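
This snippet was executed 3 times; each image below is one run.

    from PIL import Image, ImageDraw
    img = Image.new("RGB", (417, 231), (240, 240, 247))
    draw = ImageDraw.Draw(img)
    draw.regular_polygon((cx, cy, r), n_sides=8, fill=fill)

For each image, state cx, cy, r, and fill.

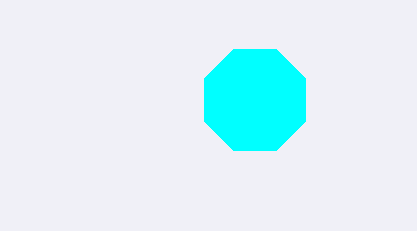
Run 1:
cx = 255, cy = 100, r = 55, fill = 'cyan'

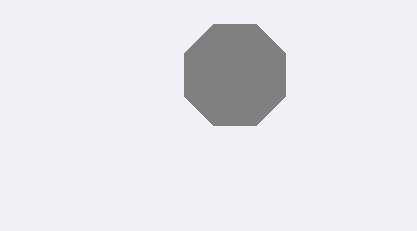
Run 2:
cx = 235
cy = 75
r = 55
fill = 'gray'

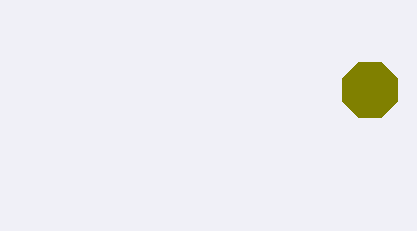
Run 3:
cx = 370; cy = 90; r = 30; fill = 'olive'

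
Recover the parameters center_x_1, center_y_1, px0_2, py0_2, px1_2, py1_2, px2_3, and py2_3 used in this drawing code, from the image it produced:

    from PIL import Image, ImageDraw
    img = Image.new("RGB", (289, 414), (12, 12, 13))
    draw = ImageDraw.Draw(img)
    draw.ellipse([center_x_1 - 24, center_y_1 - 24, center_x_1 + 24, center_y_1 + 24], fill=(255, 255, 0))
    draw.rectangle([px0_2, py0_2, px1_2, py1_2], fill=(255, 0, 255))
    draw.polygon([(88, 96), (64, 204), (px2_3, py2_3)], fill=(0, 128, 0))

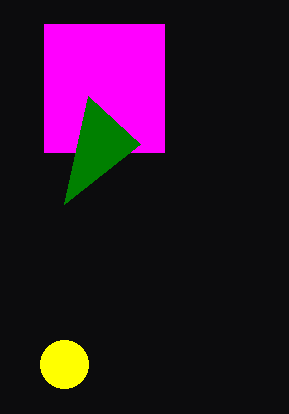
center_x_1 = 64; center_y_1 = 364; px0_2 = 44; py0_2 = 24; px1_2 = 164; py1_2 = 152; px2_3 = 140; py2_3 = 144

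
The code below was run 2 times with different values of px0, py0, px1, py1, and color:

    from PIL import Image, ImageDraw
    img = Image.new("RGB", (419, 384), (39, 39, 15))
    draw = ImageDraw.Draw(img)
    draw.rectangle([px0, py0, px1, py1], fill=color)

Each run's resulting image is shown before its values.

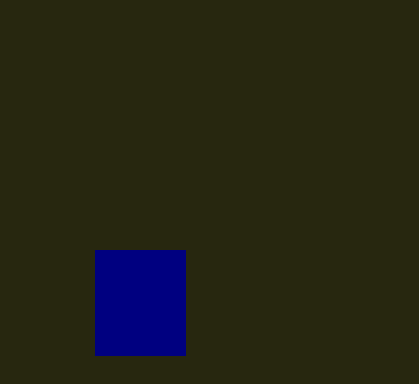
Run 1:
px0 = 95, py0 = 250, px1 = 185, py1 = 355, color = 'navy'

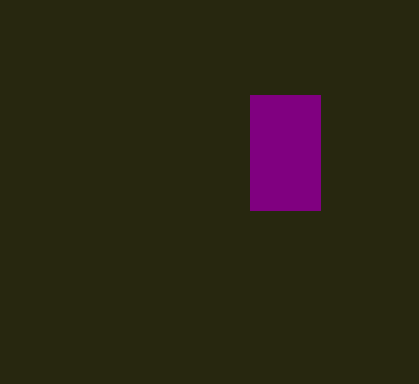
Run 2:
px0 = 250, py0 = 95, px1 = 320, py1 = 210, color = 'purple'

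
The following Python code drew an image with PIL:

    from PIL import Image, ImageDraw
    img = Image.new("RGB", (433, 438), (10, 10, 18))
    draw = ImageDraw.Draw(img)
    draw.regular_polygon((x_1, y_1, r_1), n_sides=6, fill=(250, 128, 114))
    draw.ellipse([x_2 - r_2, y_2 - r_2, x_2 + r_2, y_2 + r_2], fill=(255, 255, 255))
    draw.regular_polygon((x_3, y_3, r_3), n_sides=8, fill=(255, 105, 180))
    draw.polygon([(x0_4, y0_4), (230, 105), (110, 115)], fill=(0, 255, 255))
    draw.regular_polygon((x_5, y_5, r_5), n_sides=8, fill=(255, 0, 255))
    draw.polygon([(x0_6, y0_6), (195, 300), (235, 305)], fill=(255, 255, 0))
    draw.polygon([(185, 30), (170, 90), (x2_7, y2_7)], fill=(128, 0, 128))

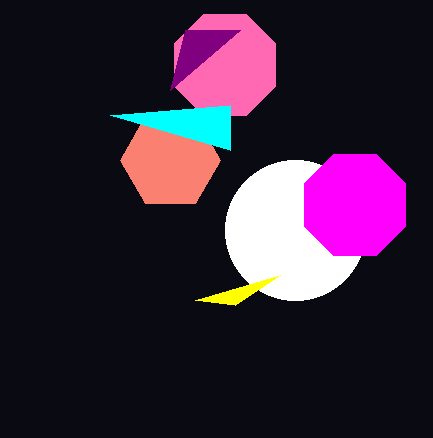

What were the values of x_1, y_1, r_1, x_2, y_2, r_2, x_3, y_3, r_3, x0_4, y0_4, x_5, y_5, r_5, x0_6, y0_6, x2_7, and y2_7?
x_1 = 170, y_1 = 160, r_1 = 50, x_2 = 295, y_2 = 230, r_2 = 70, x_3 = 225, y_3 = 65, r_3 = 55, x0_4 = 230, y0_4 = 150, x_5 = 355, y_5 = 205, r_5 = 55, x0_6 = 280, y0_6 = 275, x2_7 = 240, y2_7 = 30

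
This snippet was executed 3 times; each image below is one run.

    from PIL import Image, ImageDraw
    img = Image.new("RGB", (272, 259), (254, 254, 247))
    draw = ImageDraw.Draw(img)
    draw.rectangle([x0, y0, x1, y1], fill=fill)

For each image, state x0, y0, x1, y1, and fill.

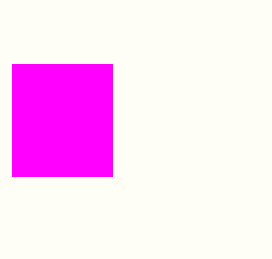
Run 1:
x0 = 12, y0 = 64, x1 = 112, y1 = 176, fill = 'magenta'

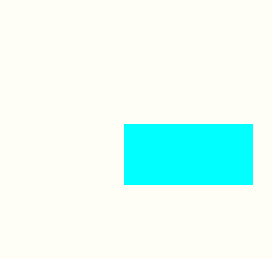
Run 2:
x0 = 124; y0 = 124; x1 = 252; y1 = 184; fill = 'cyan'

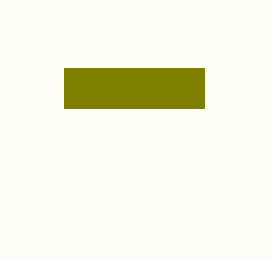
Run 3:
x0 = 64
y0 = 68
x1 = 204
y1 = 108
fill = 'olive'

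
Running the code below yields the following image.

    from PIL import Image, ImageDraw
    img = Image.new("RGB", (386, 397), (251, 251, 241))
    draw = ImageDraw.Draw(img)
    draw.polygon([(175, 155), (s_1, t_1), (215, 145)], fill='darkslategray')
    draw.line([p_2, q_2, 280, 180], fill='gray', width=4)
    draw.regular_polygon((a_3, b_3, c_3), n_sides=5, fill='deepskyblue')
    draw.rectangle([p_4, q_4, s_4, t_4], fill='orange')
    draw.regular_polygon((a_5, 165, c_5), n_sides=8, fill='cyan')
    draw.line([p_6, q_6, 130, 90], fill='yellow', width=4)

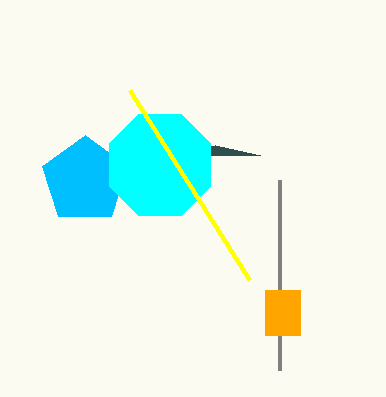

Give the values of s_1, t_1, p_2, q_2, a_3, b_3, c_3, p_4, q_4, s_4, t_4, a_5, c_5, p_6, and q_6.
s_1 = 260; t_1 = 155; p_2 = 280; q_2 = 370; a_3 = 85; b_3 = 180; c_3 = 45; p_4 = 265; q_4 = 290; s_4 = 300; t_4 = 335; a_5 = 160; c_5 = 55; p_6 = 250; q_6 = 280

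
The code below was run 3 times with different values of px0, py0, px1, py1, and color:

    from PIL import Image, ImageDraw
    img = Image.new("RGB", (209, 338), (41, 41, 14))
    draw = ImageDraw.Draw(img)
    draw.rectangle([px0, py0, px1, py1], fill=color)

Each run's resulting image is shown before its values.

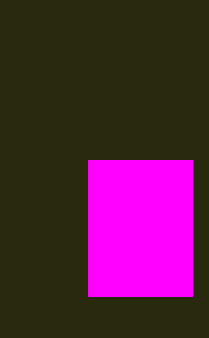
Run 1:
px0 = 88
py0 = 160
px1 = 192
py1 = 296
color = 'magenta'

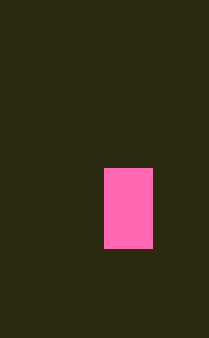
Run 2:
px0 = 104
py0 = 168
px1 = 152
py1 = 248
color = 'hotpink'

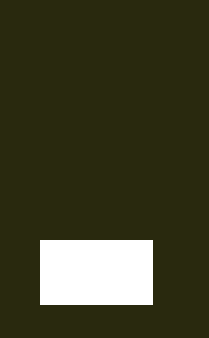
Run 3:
px0 = 40; py0 = 240; px1 = 152; py1 = 304; color = 'white'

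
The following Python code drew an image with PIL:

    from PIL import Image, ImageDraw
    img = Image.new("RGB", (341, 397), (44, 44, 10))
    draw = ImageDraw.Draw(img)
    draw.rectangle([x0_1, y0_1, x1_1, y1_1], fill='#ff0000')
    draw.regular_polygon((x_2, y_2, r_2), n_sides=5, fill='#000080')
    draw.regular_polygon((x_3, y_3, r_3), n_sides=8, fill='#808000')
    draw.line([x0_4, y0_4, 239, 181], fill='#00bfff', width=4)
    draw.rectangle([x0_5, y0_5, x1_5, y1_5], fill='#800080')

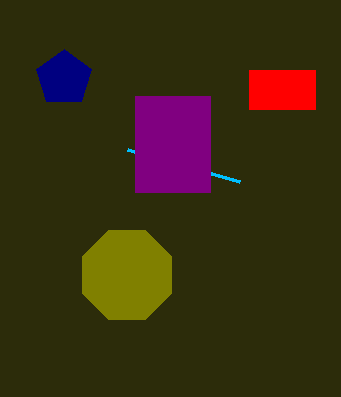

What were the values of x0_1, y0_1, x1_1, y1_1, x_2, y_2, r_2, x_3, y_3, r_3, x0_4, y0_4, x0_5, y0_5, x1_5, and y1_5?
x0_1 = 249, y0_1 = 70, x1_1 = 315, y1_1 = 109, x_2 = 64, y_2 = 78, r_2 = 29, x_3 = 127, y_3 = 275, r_3 = 48, x0_4 = 127, y0_4 = 149, x0_5 = 135, y0_5 = 96, x1_5 = 210, y1_5 = 192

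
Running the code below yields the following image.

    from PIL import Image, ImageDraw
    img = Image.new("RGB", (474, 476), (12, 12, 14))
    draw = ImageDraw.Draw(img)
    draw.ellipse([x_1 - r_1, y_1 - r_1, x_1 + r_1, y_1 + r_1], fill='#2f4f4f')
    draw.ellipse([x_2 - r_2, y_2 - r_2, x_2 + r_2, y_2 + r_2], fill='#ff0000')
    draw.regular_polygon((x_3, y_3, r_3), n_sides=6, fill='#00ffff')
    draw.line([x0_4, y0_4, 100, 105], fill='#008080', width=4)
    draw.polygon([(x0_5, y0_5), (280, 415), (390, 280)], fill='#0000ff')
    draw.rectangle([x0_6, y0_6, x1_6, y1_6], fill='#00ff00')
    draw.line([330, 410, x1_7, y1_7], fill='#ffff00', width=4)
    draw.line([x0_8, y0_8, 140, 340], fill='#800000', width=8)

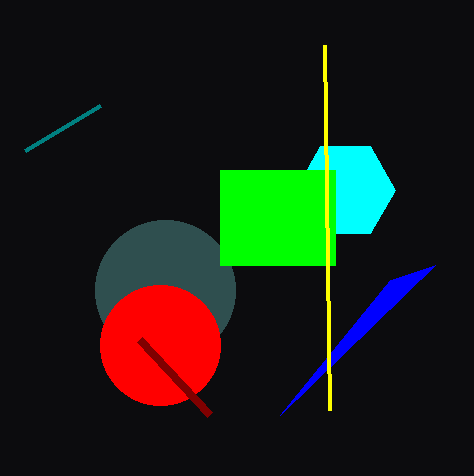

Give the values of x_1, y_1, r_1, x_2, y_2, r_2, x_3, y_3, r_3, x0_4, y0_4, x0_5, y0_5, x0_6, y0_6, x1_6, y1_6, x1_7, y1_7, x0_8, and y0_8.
x_1 = 165, y_1 = 290, r_1 = 70, x_2 = 160, y_2 = 345, r_2 = 60, x_3 = 345, y_3 = 190, r_3 = 50, x0_4 = 25, y0_4 = 150, x0_5 = 435, y0_5 = 265, x0_6 = 220, y0_6 = 170, x1_6 = 335, y1_6 = 265, x1_7 = 325, y1_7 = 45, x0_8 = 210, y0_8 = 415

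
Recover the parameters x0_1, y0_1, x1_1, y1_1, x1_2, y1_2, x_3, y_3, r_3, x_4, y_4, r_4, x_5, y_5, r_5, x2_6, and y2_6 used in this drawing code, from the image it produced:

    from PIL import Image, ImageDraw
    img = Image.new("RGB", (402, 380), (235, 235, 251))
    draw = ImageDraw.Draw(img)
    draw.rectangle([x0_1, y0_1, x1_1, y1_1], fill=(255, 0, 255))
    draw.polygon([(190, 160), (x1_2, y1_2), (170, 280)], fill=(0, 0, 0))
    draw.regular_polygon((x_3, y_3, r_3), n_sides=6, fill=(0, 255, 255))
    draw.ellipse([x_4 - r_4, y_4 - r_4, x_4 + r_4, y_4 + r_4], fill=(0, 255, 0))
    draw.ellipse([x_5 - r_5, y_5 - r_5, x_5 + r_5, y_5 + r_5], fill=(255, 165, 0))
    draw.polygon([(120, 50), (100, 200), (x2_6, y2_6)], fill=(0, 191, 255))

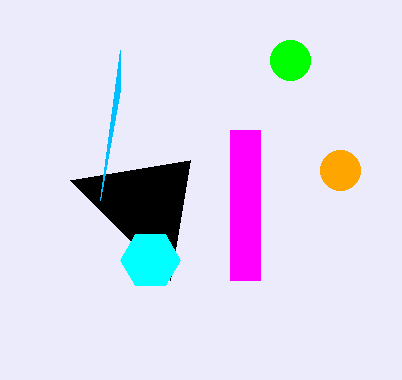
x0_1 = 230; y0_1 = 130; x1_1 = 260; y1_1 = 280; x1_2 = 70; y1_2 = 180; x_3 = 150; y_3 = 260; r_3 = 30; x_4 = 290; y_4 = 60; r_4 = 20; x_5 = 340; y_5 = 170; r_5 = 20; x2_6 = 120; y2_6 = 90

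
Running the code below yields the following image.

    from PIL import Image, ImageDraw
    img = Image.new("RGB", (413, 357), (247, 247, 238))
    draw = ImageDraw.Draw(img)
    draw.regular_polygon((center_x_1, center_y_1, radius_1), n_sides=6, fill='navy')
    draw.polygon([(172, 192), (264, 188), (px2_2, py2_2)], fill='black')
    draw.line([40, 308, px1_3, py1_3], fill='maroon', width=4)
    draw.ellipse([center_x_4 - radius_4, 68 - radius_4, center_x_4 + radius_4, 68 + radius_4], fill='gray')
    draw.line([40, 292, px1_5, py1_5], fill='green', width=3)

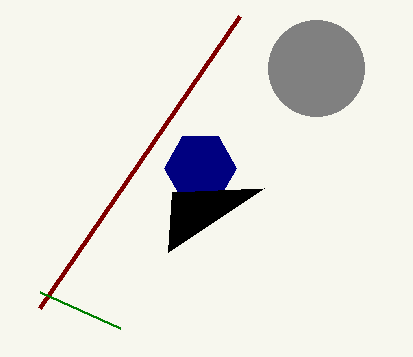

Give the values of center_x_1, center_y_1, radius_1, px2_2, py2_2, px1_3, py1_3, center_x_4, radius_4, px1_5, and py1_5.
center_x_1 = 200, center_y_1 = 168, radius_1 = 36, px2_2 = 168, py2_2 = 252, px1_3 = 240, py1_3 = 16, center_x_4 = 316, radius_4 = 48, px1_5 = 120, py1_5 = 328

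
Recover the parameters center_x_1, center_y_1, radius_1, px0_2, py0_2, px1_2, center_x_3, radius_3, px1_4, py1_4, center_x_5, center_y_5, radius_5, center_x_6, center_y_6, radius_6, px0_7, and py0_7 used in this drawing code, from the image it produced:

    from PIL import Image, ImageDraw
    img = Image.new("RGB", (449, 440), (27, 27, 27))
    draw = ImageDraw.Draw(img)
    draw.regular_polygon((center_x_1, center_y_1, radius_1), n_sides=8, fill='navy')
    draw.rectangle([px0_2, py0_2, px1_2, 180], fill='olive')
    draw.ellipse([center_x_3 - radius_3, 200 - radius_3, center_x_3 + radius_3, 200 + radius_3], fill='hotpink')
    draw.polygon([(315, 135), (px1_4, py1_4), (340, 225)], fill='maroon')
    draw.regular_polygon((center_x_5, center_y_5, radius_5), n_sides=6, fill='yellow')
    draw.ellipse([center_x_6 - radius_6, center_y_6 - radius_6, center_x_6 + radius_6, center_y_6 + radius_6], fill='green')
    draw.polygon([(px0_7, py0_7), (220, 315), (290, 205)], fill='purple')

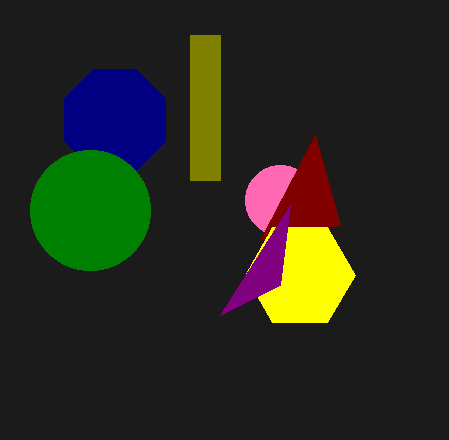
center_x_1 = 115; center_y_1 = 120; radius_1 = 55; px0_2 = 190; py0_2 = 35; px1_2 = 220; center_x_3 = 280; radius_3 = 35; px1_4 = 260; py1_4 = 240; center_x_5 = 300; center_y_5 = 275; radius_5 = 55; center_x_6 = 90; center_y_6 = 210; radius_6 = 60; px0_7 = 280; py0_7 = 285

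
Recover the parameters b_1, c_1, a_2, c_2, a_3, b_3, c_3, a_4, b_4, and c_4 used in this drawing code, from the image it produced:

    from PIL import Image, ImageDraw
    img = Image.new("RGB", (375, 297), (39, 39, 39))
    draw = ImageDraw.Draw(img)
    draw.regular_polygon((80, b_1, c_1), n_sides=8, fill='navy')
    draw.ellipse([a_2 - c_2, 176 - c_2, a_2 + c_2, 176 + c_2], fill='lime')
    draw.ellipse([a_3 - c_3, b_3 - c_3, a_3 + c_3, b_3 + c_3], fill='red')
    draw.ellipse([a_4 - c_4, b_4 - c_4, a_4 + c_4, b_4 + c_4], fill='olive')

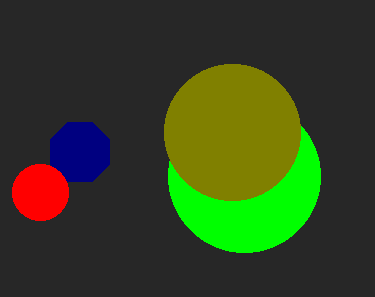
b_1 = 152
c_1 = 32
a_2 = 244
c_2 = 76
a_3 = 40
b_3 = 192
c_3 = 28
a_4 = 232
b_4 = 132
c_4 = 68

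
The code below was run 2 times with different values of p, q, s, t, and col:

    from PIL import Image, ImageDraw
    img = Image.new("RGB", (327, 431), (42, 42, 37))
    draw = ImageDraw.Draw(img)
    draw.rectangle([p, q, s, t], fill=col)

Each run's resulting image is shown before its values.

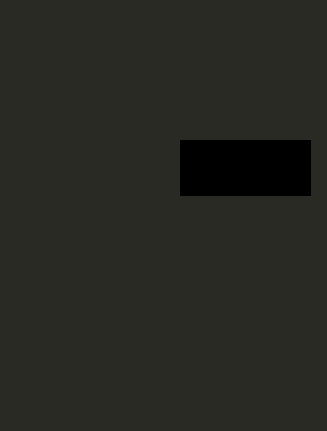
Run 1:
p = 180; q = 140; s = 310; t = 195; col = 'black'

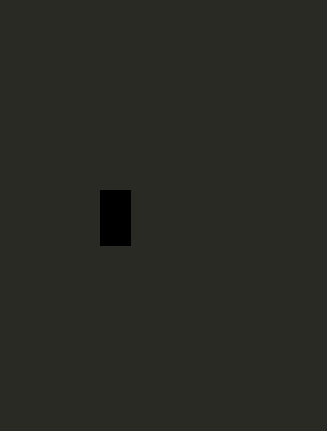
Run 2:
p = 100, q = 190, s = 130, t = 245, col = 'black'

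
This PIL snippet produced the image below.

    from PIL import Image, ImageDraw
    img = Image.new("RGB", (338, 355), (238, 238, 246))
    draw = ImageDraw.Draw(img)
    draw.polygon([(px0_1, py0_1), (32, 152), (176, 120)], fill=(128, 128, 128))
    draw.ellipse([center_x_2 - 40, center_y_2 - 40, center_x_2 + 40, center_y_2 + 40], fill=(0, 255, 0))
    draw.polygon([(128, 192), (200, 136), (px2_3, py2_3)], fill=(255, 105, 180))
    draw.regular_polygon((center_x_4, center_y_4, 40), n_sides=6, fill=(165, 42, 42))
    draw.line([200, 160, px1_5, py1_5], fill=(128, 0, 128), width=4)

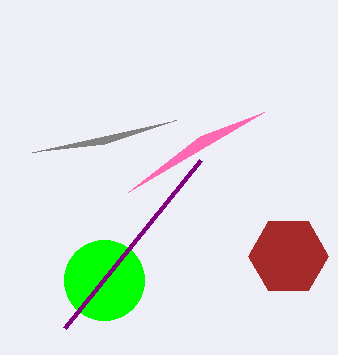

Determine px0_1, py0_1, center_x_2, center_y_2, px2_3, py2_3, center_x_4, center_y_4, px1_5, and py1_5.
px0_1 = 104
py0_1 = 144
center_x_2 = 104
center_y_2 = 280
px2_3 = 264
py2_3 = 112
center_x_4 = 288
center_y_4 = 256
px1_5 = 64
py1_5 = 328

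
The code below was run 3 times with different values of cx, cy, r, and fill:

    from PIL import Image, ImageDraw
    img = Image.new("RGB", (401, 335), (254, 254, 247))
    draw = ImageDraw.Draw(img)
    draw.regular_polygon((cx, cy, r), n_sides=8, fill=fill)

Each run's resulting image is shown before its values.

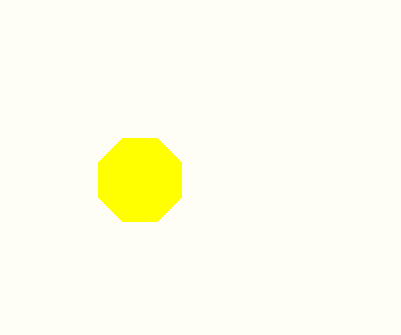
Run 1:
cx = 140; cy = 180; r = 45; fill = 'yellow'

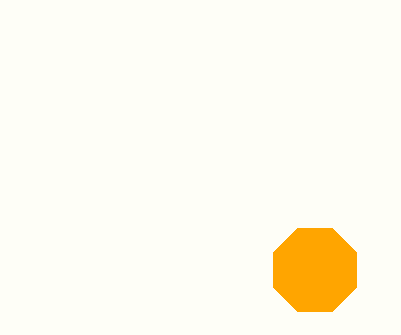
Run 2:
cx = 315; cy = 270; r = 45; fill = 'orange'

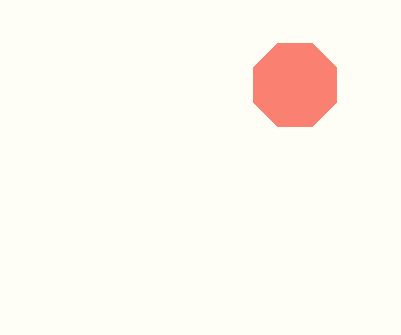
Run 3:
cx = 295
cy = 85
r = 45
fill = 'salmon'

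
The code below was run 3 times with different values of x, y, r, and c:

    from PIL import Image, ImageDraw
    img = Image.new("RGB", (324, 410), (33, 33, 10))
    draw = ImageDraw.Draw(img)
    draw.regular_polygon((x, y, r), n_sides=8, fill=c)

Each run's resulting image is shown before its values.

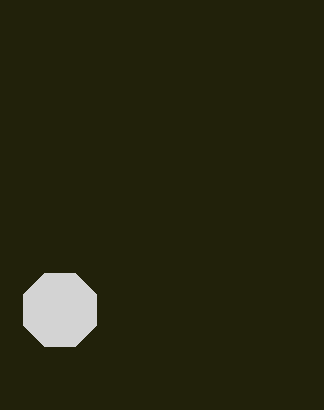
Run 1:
x = 60, y = 310, r = 40, c = 'lightgray'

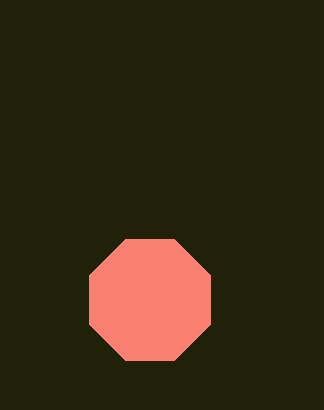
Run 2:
x = 150, y = 300, r = 65, c = 'salmon'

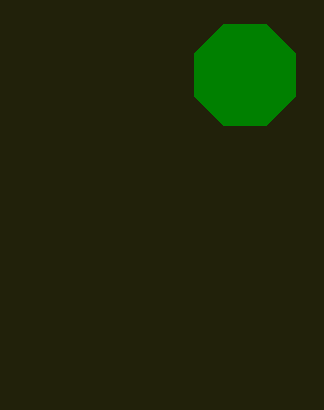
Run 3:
x = 245, y = 75, r = 55, c = 'green'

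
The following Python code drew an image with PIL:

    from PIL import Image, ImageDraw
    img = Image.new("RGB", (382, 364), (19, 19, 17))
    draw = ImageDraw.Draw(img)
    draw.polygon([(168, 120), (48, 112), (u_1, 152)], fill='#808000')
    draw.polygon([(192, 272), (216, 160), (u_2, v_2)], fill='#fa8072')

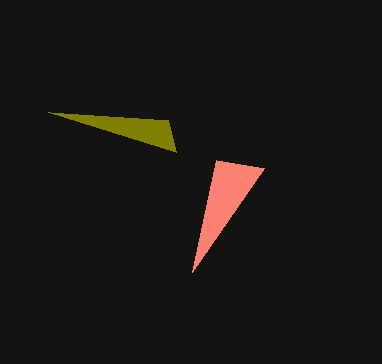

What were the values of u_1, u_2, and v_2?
u_1 = 176; u_2 = 264; v_2 = 168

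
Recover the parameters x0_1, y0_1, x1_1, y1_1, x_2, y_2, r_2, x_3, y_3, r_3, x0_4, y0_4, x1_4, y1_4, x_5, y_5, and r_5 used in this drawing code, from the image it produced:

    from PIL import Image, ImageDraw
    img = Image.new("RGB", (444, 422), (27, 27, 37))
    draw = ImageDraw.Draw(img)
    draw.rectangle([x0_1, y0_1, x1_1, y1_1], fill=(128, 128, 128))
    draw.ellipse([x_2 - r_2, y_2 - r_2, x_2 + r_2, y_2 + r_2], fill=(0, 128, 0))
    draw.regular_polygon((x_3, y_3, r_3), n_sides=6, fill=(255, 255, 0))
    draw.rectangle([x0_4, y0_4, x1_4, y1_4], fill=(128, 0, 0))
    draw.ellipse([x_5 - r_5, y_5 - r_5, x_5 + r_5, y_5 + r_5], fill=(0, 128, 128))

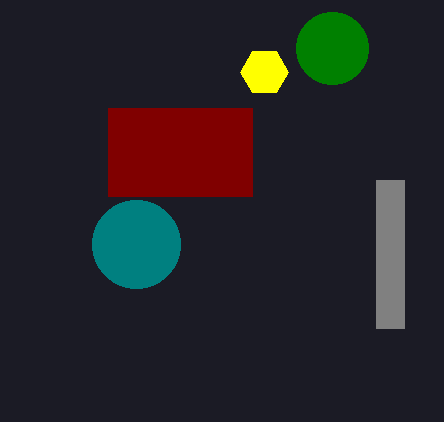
x0_1 = 376, y0_1 = 180, x1_1 = 404, y1_1 = 328, x_2 = 332, y_2 = 48, r_2 = 36, x_3 = 264, y_3 = 72, r_3 = 24, x0_4 = 108, y0_4 = 108, x1_4 = 252, y1_4 = 196, x_5 = 136, y_5 = 244, r_5 = 44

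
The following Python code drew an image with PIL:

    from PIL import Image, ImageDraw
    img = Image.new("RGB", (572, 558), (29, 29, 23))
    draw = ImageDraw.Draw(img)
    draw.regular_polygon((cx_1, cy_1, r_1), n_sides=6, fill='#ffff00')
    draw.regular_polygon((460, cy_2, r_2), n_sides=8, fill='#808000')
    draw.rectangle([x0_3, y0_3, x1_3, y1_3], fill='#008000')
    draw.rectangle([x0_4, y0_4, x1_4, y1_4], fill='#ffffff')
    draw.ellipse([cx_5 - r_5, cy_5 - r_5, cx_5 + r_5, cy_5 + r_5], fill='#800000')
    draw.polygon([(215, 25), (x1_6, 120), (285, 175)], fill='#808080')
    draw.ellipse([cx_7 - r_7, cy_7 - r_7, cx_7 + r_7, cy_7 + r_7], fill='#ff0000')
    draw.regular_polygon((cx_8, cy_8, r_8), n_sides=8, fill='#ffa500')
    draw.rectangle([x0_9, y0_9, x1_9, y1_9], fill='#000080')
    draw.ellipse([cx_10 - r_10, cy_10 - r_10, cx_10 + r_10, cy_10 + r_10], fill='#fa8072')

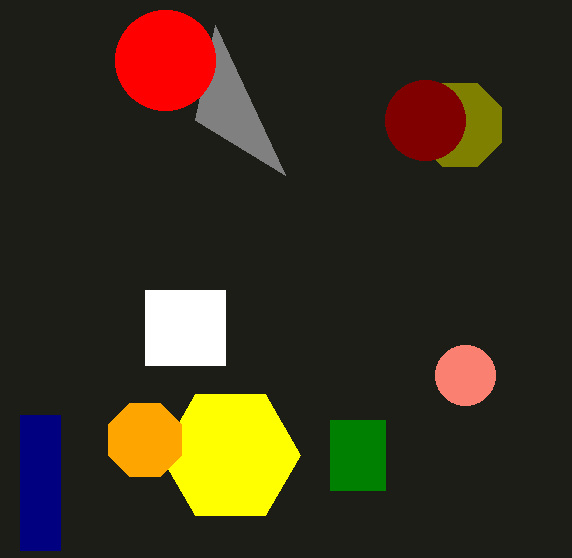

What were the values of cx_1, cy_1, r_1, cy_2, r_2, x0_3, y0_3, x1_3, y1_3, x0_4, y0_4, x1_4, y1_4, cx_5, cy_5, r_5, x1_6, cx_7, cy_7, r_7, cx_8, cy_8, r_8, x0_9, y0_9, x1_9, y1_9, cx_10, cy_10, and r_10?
cx_1 = 230
cy_1 = 455
r_1 = 70
cy_2 = 125
r_2 = 45
x0_3 = 330
y0_3 = 420
x1_3 = 385
y1_3 = 490
x0_4 = 145
y0_4 = 290
x1_4 = 225
y1_4 = 365
cx_5 = 425
cy_5 = 120
r_5 = 40
x1_6 = 195
cx_7 = 165
cy_7 = 60
r_7 = 50
cx_8 = 145
cy_8 = 440
r_8 = 40
x0_9 = 20
y0_9 = 415
x1_9 = 60
y1_9 = 550
cx_10 = 465
cy_10 = 375
r_10 = 30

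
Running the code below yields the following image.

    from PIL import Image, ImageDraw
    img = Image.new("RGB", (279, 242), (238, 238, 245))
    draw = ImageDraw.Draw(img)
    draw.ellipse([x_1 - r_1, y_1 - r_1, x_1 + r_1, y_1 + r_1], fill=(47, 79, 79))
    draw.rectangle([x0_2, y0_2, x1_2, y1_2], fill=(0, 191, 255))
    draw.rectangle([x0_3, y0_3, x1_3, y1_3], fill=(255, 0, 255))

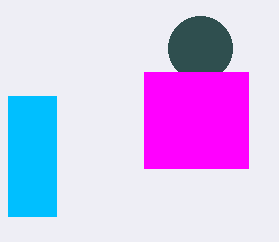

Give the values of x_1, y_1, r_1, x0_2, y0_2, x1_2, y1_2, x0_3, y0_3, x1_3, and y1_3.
x_1 = 200; y_1 = 48; r_1 = 32; x0_2 = 8; y0_2 = 96; x1_2 = 56; y1_2 = 216; x0_3 = 144; y0_3 = 72; x1_3 = 248; y1_3 = 168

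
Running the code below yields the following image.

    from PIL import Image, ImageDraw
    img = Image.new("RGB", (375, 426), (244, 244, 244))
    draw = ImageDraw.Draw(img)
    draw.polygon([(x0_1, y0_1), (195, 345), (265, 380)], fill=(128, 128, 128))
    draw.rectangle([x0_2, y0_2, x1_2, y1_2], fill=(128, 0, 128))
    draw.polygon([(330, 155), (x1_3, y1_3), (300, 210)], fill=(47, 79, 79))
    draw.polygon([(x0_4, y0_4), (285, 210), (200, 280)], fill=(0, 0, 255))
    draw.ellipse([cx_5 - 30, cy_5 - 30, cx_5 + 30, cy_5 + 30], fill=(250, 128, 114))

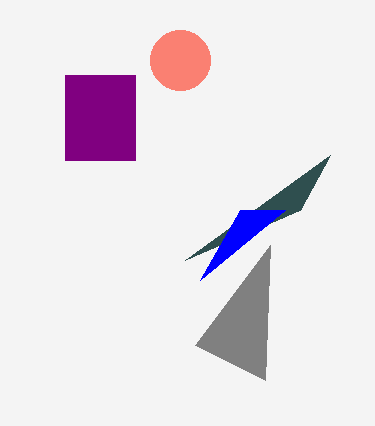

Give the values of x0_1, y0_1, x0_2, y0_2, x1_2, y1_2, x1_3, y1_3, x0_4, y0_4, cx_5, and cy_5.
x0_1 = 270; y0_1 = 245; x0_2 = 65; y0_2 = 75; x1_2 = 135; y1_2 = 160; x1_3 = 185; y1_3 = 260; x0_4 = 240; y0_4 = 210; cx_5 = 180; cy_5 = 60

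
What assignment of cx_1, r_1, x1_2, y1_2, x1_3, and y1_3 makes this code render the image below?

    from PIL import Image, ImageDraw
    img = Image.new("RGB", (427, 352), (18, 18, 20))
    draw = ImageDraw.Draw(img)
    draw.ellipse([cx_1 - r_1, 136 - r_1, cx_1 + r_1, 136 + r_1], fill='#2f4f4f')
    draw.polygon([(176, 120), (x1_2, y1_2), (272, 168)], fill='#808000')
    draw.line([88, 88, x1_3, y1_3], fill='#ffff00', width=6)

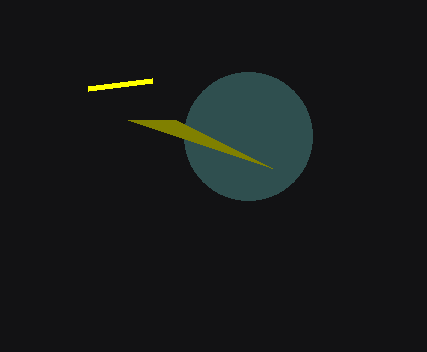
cx_1 = 248; r_1 = 64; x1_2 = 128; y1_2 = 120; x1_3 = 152; y1_3 = 80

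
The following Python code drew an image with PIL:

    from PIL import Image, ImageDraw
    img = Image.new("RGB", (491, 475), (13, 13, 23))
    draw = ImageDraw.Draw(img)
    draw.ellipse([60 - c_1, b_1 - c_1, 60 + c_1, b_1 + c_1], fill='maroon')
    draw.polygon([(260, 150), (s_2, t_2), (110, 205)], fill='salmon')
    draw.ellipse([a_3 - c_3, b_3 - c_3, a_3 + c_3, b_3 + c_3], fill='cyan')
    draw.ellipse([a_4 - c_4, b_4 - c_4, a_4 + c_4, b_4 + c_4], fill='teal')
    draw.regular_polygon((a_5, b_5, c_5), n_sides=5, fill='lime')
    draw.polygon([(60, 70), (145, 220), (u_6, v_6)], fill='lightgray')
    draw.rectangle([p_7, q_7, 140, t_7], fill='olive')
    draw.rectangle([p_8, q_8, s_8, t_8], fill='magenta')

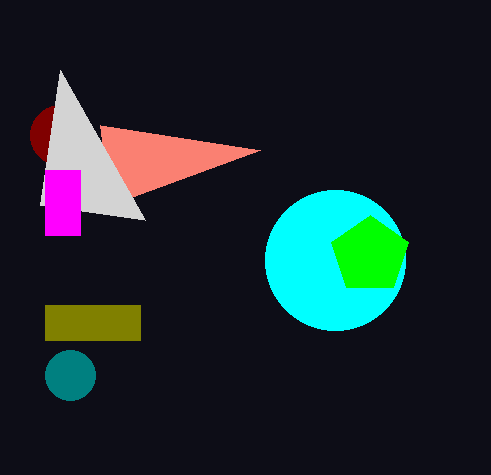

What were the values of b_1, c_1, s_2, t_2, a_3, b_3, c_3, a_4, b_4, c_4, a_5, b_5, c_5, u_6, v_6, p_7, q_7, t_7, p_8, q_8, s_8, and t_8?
b_1 = 135
c_1 = 30
s_2 = 100
t_2 = 125
a_3 = 335
b_3 = 260
c_3 = 70
a_4 = 70
b_4 = 375
c_4 = 25
a_5 = 370
b_5 = 255
c_5 = 40
u_6 = 40
v_6 = 205
p_7 = 45
q_7 = 305
t_7 = 340
p_8 = 45
q_8 = 170
s_8 = 80
t_8 = 235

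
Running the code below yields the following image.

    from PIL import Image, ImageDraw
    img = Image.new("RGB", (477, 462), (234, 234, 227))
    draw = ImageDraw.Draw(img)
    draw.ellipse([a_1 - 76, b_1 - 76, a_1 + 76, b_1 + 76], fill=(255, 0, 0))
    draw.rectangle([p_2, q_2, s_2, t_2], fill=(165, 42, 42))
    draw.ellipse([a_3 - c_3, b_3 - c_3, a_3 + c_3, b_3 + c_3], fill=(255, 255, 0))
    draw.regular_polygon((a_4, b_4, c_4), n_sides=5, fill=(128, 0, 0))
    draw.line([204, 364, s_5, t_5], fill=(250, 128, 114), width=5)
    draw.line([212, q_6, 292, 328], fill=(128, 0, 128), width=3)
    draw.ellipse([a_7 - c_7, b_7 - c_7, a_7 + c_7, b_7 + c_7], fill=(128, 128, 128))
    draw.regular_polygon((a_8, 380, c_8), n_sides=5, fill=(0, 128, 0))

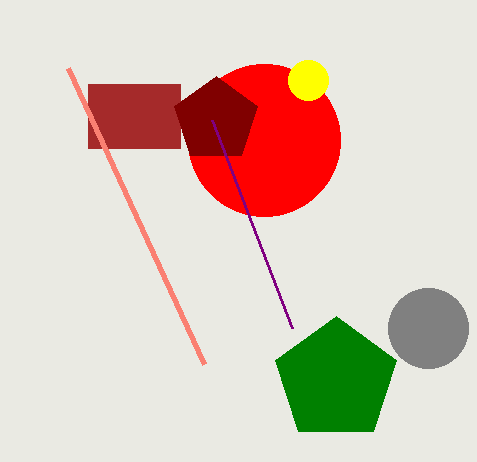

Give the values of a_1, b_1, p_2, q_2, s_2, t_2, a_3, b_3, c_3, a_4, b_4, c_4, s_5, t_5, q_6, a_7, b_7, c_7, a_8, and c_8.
a_1 = 264
b_1 = 140
p_2 = 88
q_2 = 84
s_2 = 180
t_2 = 148
a_3 = 308
b_3 = 80
c_3 = 20
a_4 = 216
b_4 = 120
c_4 = 44
s_5 = 68
t_5 = 68
q_6 = 120
a_7 = 428
b_7 = 328
c_7 = 40
a_8 = 336
c_8 = 64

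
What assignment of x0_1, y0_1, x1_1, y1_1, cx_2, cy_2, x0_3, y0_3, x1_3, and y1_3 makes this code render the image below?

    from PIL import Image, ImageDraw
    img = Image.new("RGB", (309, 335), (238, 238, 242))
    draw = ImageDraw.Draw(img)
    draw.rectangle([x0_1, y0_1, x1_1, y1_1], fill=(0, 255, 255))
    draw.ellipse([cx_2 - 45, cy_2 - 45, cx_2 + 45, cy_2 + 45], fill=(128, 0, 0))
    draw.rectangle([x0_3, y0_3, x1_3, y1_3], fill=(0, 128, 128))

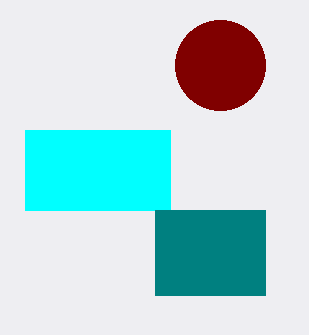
x0_1 = 25
y0_1 = 130
x1_1 = 170
y1_1 = 210
cx_2 = 220
cy_2 = 65
x0_3 = 155
y0_3 = 210
x1_3 = 265
y1_3 = 295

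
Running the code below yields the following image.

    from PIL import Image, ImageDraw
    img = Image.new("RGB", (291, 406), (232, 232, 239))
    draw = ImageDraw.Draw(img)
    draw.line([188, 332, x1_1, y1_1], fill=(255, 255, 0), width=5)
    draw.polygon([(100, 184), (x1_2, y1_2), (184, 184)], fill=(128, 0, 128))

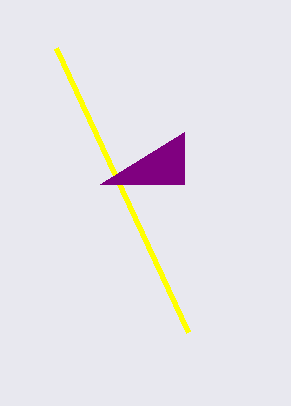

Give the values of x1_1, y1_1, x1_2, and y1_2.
x1_1 = 56, y1_1 = 48, x1_2 = 184, y1_2 = 132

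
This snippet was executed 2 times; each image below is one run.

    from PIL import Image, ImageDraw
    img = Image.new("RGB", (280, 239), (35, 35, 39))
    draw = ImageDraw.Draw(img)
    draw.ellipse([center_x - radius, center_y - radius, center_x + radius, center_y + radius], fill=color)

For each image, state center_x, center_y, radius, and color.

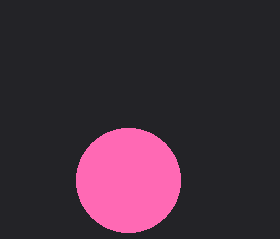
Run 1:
center_x = 128, center_y = 180, radius = 52, color = 'hotpink'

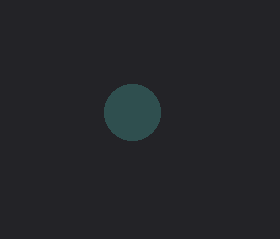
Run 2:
center_x = 132
center_y = 112
radius = 28
color = 'darkslategray'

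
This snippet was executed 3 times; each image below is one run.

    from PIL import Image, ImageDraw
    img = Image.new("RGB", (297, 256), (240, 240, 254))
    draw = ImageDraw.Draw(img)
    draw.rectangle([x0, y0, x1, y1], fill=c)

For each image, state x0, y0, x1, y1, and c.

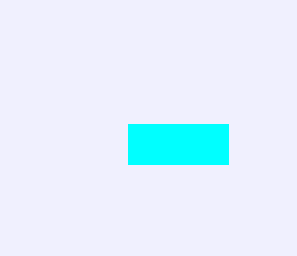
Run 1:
x0 = 128; y0 = 124; x1 = 228; y1 = 164; c = 'cyan'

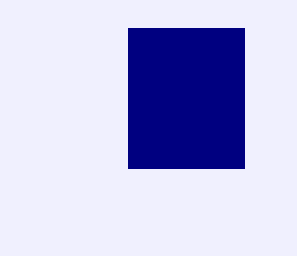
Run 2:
x0 = 128
y0 = 28
x1 = 244
y1 = 168
c = 'navy'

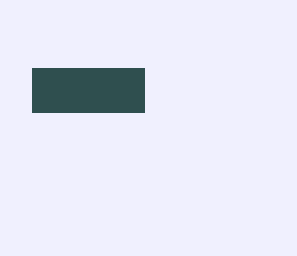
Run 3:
x0 = 32, y0 = 68, x1 = 144, y1 = 112, c = 'darkslategray'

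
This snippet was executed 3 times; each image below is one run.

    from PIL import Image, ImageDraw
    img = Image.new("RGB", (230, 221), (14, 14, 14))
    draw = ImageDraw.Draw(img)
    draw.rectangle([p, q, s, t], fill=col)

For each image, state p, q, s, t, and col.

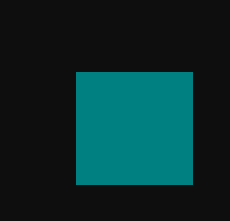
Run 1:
p = 76
q = 72
s = 192
t = 184
col = 'teal'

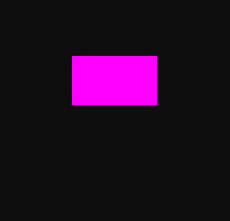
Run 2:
p = 72, q = 56, s = 156, t = 104, col = 'magenta'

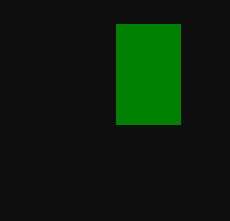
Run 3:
p = 116, q = 24, s = 180, t = 124, col = 'green'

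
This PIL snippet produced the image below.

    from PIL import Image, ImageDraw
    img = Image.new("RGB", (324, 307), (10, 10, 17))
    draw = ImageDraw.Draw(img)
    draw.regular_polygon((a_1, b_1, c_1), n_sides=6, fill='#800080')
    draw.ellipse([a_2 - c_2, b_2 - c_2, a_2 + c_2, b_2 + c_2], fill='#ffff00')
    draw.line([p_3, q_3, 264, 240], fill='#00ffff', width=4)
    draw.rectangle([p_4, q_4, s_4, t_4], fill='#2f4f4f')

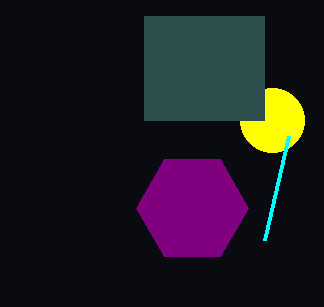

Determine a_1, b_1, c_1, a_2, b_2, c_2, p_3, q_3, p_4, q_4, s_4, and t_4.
a_1 = 192; b_1 = 208; c_1 = 56; a_2 = 272; b_2 = 120; c_2 = 32; p_3 = 288; q_3 = 136; p_4 = 144; q_4 = 16; s_4 = 264; t_4 = 120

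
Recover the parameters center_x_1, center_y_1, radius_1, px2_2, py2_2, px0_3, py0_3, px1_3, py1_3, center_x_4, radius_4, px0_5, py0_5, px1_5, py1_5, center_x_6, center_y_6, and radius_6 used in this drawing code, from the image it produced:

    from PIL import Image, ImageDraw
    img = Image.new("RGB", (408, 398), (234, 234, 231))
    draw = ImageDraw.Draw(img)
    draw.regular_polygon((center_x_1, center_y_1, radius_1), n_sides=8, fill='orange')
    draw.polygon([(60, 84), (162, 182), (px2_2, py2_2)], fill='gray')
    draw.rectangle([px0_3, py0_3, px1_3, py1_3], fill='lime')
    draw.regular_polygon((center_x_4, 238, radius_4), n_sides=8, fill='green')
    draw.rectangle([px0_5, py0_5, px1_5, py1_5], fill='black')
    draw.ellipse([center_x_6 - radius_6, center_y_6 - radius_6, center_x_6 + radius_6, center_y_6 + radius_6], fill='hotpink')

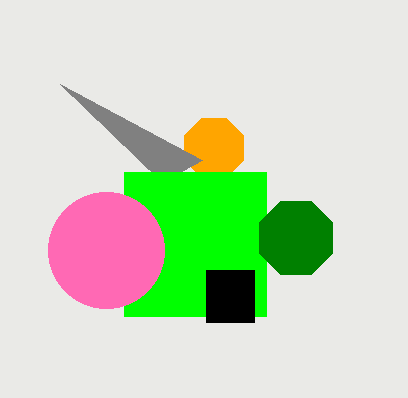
center_x_1 = 214; center_y_1 = 148; radius_1 = 32; px2_2 = 202; py2_2 = 160; px0_3 = 124; py0_3 = 172; px1_3 = 266; py1_3 = 316; center_x_4 = 296; radius_4 = 40; px0_5 = 206; py0_5 = 270; px1_5 = 254; py1_5 = 322; center_x_6 = 106; center_y_6 = 250; radius_6 = 58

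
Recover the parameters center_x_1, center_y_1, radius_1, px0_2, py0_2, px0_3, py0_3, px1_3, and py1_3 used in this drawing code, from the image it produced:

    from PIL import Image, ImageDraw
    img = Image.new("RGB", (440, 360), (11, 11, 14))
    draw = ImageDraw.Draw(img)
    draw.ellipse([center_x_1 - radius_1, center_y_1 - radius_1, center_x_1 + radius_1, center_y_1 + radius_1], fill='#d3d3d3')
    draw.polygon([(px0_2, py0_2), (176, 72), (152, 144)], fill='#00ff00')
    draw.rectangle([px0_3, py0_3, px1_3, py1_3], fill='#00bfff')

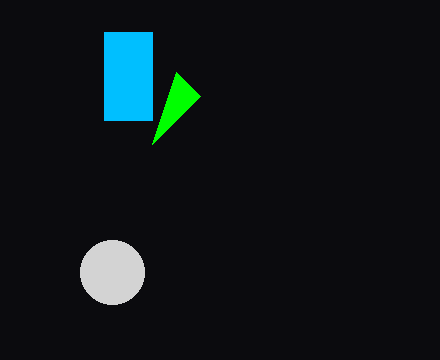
center_x_1 = 112, center_y_1 = 272, radius_1 = 32, px0_2 = 200, py0_2 = 96, px0_3 = 104, py0_3 = 32, px1_3 = 152, py1_3 = 120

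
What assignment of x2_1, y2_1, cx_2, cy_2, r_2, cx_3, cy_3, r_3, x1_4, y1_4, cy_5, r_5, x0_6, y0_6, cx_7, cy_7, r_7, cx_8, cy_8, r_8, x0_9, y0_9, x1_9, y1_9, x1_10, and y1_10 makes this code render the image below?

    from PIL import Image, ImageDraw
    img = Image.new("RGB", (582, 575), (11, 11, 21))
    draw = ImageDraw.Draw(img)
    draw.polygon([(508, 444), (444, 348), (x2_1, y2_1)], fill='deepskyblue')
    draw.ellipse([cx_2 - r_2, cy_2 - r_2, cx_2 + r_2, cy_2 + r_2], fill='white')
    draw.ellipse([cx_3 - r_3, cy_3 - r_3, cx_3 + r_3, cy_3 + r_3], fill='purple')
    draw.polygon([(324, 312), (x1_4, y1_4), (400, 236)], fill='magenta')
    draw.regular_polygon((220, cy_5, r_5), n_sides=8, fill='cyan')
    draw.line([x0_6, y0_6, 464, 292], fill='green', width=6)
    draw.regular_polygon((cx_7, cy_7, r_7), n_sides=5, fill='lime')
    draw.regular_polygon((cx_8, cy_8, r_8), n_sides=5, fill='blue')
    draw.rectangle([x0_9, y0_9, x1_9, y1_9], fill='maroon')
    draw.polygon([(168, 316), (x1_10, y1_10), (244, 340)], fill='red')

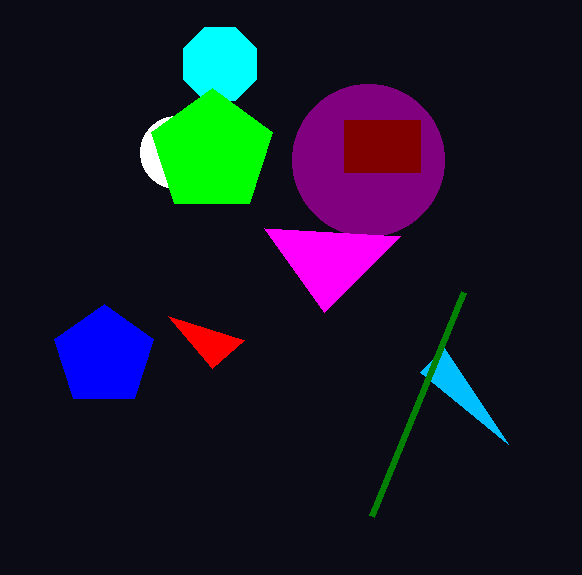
x2_1 = 420; y2_1 = 372; cx_2 = 176; cy_2 = 152; r_2 = 36; cx_3 = 368; cy_3 = 160; r_3 = 76; x1_4 = 264; y1_4 = 228; cy_5 = 64; r_5 = 40; x0_6 = 372; y0_6 = 516; cx_7 = 212; cy_7 = 152; r_7 = 64; cx_8 = 104; cy_8 = 356; r_8 = 52; x0_9 = 344; y0_9 = 120; x1_9 = 420; y1_9 = 172; x1_10 = 212; y1_10 = 368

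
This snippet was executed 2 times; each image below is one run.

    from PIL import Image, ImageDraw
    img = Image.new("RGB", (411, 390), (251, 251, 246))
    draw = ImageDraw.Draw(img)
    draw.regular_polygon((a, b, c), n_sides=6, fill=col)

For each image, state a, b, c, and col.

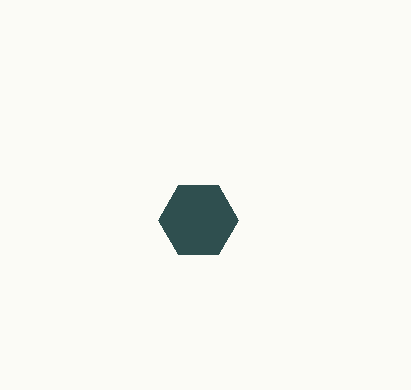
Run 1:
a = 198
b = 220
c = 40
col = 'darkslategray'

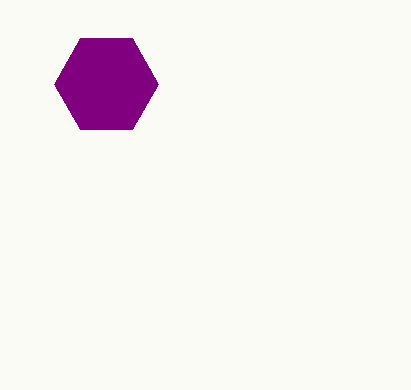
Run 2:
a = 106
b = 84
c = 52
col = 'purple'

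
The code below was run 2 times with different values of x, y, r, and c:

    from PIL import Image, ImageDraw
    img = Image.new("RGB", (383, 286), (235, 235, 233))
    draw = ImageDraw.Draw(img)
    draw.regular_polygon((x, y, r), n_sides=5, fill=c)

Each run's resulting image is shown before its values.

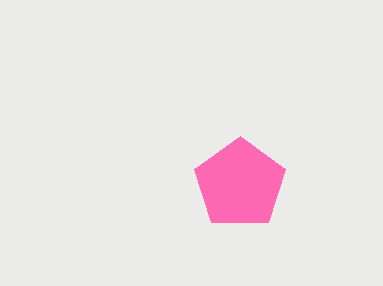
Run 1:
x = 240, y = 184, r = 48, c = 'hotpink'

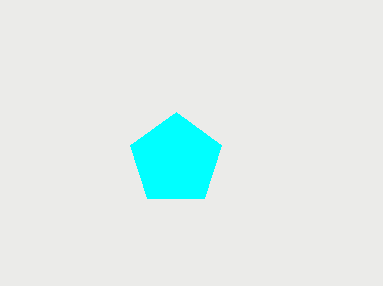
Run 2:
x = 176
y = 160
r = 48
c = 'cyan'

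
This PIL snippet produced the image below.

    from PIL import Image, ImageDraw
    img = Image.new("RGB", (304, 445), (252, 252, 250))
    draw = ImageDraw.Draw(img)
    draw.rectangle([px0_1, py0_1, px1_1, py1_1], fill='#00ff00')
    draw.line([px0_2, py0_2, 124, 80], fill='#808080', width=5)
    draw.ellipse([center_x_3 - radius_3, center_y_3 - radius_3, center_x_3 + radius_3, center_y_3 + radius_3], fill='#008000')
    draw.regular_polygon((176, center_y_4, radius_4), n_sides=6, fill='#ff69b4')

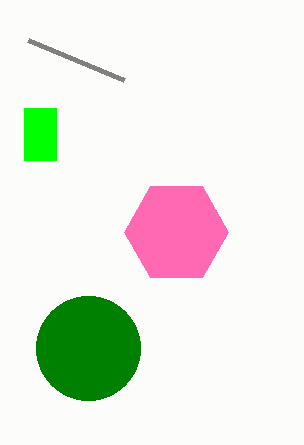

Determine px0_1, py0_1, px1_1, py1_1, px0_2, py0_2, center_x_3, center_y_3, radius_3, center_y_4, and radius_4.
px0_1 = 24
py0_1 = 108
px1_1 = 56
py1_1 = 160
px0_2 = 28
py0_2 = 40
center_x_3 = 88
center_y_3 = 348
radius_3 = 52
center_y_4 = 232
radius_4 = 52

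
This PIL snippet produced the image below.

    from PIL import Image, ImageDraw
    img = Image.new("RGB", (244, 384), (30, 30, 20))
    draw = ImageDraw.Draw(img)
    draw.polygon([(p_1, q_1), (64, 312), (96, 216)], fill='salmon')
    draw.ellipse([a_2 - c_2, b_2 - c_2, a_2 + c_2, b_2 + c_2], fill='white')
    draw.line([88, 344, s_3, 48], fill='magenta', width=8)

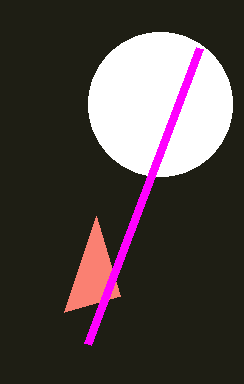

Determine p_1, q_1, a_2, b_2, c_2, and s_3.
p_1 = 120, q_1 = 296, a_2 = 160, b_2 = 104, c_2 = 72, s_3 = 200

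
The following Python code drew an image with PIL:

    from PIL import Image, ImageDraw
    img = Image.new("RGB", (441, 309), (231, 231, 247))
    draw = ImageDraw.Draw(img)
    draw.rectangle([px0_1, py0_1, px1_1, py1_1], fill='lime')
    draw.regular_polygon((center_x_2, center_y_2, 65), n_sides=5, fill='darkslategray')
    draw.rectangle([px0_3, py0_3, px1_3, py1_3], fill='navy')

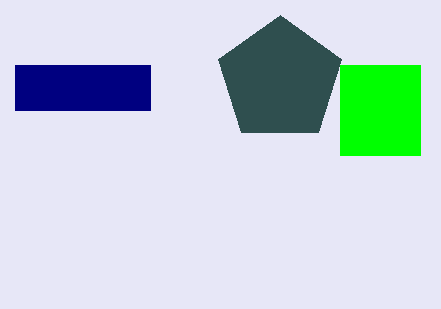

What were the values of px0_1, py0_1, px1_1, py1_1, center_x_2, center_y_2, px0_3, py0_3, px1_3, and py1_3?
px0_1 = 340
py0_1 = 65
px1_1 = 420
py1_1 = 155
center_x_2 = 280
center_y_2 = 80
px0_3 = 15
py0_3 = 65
px1_3 = 150
py1_3 = 110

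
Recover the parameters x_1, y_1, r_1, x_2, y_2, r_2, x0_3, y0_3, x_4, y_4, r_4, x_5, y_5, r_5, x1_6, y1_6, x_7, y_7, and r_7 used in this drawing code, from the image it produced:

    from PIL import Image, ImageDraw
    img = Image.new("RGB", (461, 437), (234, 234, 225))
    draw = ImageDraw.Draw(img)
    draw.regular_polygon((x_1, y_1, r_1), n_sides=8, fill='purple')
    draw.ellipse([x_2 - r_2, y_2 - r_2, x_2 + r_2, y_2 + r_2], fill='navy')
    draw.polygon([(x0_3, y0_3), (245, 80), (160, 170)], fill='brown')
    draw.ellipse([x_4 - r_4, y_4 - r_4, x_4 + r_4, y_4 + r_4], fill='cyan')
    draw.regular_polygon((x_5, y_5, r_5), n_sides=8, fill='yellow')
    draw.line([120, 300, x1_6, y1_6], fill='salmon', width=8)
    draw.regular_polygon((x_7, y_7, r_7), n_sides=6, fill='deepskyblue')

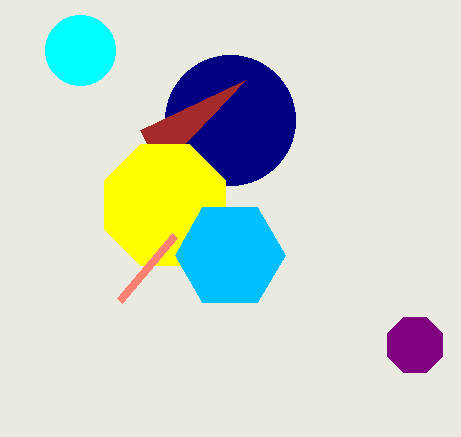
x_1 = 415, y_1 = 345, r_1 = 30, x_2 = 230, y_2 = 120, r_2 = 65, x0_3 = 140, y0_3 = 130, x_4 = 80, y_4 = 50, r_4 = 35, x_5 = 165, y_5 = 205, r_5 = 65, x1_6 = 175, y1_6 = 235, x_7 = 230, y_7 = 255, r_7 = 55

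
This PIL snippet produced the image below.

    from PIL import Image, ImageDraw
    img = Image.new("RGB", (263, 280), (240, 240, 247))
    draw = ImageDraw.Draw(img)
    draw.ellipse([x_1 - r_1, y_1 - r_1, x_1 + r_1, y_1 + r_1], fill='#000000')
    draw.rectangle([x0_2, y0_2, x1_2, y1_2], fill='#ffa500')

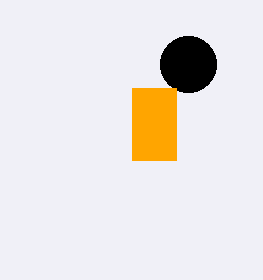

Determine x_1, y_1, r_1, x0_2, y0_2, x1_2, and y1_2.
x_1 = 188, y_1 = 64, r_1 = 28, x0_2 = 132, y0_2 = 88, x1_2 = 176, y1_2 = 160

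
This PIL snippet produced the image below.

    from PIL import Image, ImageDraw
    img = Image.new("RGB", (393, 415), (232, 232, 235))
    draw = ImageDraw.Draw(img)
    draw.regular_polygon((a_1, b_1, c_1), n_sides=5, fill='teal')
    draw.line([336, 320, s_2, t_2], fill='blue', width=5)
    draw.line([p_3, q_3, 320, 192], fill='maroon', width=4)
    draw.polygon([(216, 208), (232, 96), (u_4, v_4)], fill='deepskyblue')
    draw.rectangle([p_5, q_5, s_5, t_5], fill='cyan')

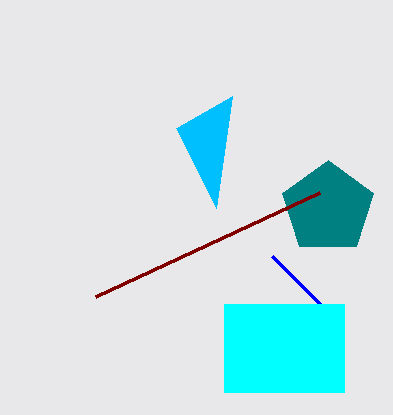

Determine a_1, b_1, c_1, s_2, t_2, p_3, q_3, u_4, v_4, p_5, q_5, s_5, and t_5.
a_1 = 328
b_1 = 208
c_1 = 48
s_2 = 272
t_2 = 256
p_3 = 96
q_3 = 296
u_4 = 176
v_4 = 128
p_5 = 224
q_5 = 304
s_5 = 344
t_5 = 392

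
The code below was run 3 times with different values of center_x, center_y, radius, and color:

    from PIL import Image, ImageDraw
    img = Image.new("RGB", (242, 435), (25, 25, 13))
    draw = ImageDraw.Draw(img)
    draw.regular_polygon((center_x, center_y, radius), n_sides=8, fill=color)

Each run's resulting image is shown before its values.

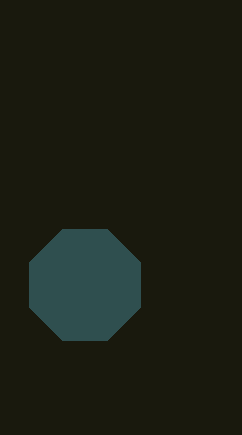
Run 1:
center_x = 85, center_y = 285, radius = 60, color = 'darkslategray'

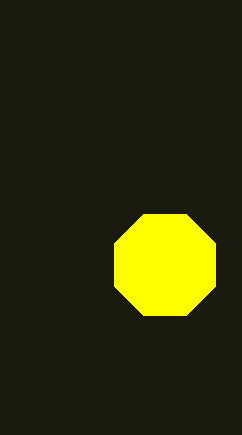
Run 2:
center_x = 165; center_y = 265; radius = 55; color = 'yellow'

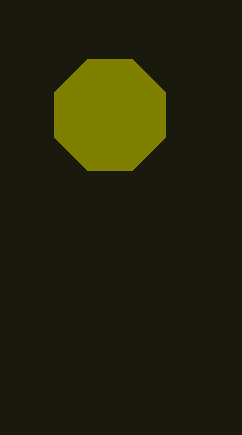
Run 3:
center_x = 110; center_y = 115; radius = 60; color = 'olive'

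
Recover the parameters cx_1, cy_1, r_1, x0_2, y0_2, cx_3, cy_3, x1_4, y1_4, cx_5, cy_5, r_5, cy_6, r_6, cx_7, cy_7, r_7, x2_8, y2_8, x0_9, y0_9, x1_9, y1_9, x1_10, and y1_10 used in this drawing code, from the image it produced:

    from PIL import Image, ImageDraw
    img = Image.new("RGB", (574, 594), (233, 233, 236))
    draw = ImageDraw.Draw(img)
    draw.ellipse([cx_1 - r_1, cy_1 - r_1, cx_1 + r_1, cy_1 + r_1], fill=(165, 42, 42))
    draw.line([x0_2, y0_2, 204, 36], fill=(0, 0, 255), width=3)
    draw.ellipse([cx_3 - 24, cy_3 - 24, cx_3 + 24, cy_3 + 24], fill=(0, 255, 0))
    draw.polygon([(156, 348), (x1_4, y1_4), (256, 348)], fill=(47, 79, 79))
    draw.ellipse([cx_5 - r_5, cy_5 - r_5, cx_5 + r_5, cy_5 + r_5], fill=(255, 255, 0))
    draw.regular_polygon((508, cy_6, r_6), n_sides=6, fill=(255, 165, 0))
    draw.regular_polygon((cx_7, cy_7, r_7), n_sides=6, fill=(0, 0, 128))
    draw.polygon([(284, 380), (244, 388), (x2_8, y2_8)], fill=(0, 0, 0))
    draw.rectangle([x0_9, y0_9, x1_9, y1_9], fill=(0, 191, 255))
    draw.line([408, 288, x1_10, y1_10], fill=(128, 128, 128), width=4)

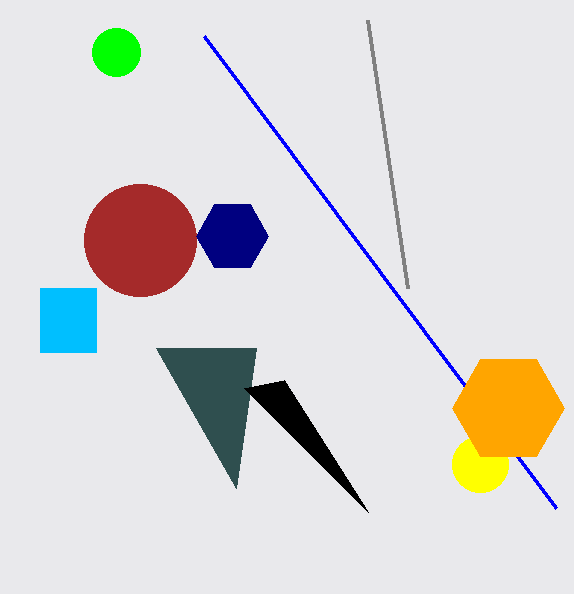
cx_1 = 140, cy_1 = 240, r_1 = 56, x0_2 = 556, y0_2 = 508, cx_3 = 116, cy_3 = 52, x1_4 = 236, y1_4 = 488, cx_5 = 480, cy_5 = 464, r_5 = 28, cy_6 = 408, r_6 = 56, cx_7 = 232, cy_7 = 236, r_7 = 36, x2_8 = 368, y2_8 = 512, x0_9 = 40, y0_9 = 288, x1_9 = 96, y1_9 = 352, x1_10 = 368, y1_10 = 20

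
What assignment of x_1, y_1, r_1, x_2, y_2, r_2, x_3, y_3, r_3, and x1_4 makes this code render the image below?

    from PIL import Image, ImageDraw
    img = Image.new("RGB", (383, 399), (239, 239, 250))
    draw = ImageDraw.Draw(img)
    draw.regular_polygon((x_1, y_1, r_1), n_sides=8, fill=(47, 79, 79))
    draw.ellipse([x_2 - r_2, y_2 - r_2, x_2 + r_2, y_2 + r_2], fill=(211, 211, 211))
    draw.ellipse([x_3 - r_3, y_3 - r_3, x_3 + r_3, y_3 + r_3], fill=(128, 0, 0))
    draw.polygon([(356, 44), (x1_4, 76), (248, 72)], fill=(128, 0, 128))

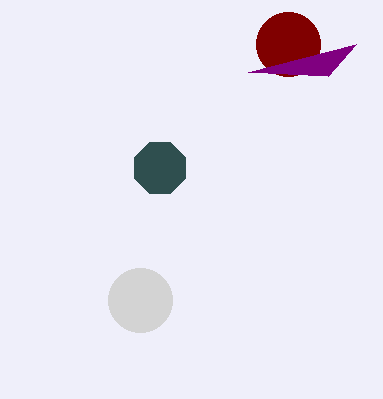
x_1 = 160
y_1 = 168
r_1 = 28
x_2 = 140
y_2 = 300
r_2 = 32
x_3 = 288
y_3 = 44
r_3 = 32
x1_4 = 328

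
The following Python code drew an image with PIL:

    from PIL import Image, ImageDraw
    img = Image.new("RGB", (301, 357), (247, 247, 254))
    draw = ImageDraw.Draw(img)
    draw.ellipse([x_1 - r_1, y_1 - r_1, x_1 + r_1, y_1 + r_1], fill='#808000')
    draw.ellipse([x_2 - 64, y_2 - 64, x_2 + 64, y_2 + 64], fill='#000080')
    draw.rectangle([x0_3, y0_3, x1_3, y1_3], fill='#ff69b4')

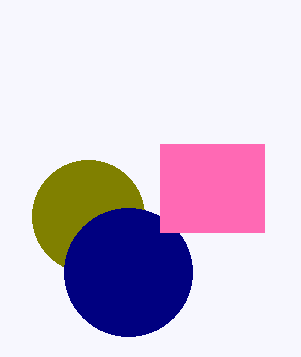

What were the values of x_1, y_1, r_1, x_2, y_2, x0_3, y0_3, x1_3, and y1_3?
x_1 = 88
y_1 = 216
r_1 = 56
x_2 = 128
y_2 = 272
x0_3 = 160
y0_3 = 144
x1_3 = 264
y1_3 = 232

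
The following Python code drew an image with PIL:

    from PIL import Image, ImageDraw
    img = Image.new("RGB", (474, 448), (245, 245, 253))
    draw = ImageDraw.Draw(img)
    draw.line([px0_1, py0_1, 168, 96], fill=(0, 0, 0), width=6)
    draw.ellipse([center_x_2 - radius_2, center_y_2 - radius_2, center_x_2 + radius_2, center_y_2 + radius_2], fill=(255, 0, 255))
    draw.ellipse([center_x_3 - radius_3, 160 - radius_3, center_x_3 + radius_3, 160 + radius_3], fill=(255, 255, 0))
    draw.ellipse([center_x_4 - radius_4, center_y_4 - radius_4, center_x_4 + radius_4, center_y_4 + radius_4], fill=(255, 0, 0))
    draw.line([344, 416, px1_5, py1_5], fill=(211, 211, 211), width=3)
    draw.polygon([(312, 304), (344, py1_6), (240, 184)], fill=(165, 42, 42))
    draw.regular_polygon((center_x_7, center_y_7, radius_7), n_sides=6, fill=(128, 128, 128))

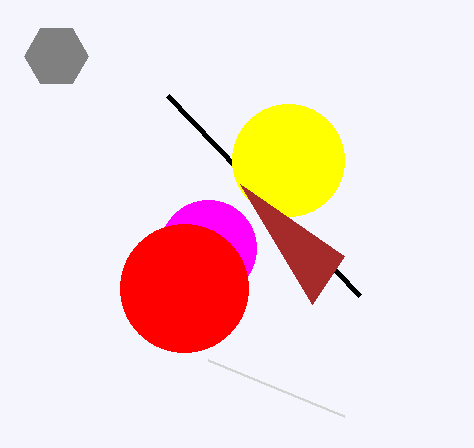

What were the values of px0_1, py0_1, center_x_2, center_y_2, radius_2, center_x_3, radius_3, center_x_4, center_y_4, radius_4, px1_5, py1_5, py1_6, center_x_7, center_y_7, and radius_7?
px0_1 = 360
py0_1 = 296
center_x_2 = 208
center_y_2 = 248
radius_2 = 48
center_x_3 = 288
radius_3 = 56
center_x_4 = 184
center_y_4 = 288
radius_4 = 64
px1_5 = 208
py1_5 = 360
py1_6 = 256
center_x_7 = 56
center_y_7 = 56
radius_7 = 32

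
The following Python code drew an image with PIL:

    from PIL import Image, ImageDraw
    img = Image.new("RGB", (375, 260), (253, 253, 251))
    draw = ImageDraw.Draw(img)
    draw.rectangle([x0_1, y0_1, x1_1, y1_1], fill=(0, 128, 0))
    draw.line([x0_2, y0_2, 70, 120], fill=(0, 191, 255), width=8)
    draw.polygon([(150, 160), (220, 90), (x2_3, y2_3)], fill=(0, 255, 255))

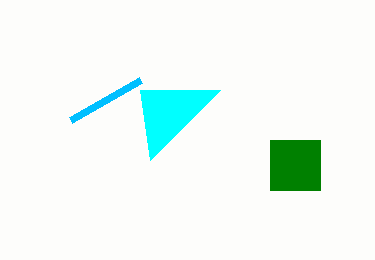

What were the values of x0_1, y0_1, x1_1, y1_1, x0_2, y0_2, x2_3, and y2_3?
x0_1 = 270
y0_1 = 140
x1_1 = 320
y1_1 = 190
x0_2 = 140
y0_2 = 80
x2_3 = 140
y2_3 = 90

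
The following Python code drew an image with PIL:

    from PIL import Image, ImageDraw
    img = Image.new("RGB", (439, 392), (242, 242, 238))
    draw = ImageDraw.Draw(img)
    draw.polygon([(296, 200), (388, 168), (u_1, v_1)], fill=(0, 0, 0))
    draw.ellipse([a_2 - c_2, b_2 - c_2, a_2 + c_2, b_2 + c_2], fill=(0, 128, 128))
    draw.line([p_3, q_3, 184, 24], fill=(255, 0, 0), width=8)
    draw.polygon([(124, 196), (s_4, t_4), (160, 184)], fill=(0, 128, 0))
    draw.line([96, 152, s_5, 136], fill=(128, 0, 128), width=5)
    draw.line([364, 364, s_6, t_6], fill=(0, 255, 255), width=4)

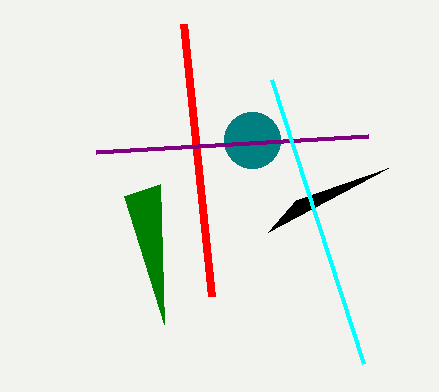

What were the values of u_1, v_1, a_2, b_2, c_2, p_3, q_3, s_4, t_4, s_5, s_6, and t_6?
u_1 = 268, v_1 = 232, a_2 = 252, b_2 = 140, c_2 = 28, p_3 = 212, q_3 = 296, s_4 = 164, t_4 = 324, s_5 = 368, s_6 = 272, t_6 = 80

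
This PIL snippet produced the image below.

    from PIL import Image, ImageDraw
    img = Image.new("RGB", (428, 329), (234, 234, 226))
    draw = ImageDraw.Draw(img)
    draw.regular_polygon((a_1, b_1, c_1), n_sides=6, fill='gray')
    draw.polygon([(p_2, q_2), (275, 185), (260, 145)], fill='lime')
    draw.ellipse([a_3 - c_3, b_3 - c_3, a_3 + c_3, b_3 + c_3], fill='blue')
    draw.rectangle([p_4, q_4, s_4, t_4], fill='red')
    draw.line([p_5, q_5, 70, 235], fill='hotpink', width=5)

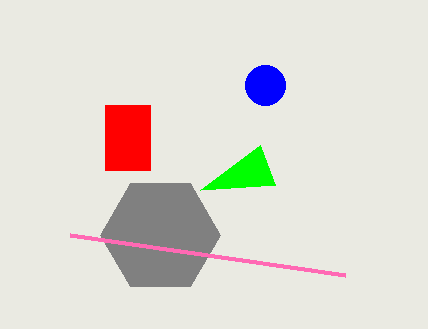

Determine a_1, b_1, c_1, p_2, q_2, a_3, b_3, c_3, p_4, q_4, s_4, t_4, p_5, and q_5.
a_1 = 160; b_1 = 235; c_1 = 60; p_2 = 200; q_2 = 190; a_3 = 265; b_3 = 85; c_3 = 20; p_4 = 105; q_4 = 105; s_4 = 150; t_4 = 170; p_5 = 345; q_5 = 275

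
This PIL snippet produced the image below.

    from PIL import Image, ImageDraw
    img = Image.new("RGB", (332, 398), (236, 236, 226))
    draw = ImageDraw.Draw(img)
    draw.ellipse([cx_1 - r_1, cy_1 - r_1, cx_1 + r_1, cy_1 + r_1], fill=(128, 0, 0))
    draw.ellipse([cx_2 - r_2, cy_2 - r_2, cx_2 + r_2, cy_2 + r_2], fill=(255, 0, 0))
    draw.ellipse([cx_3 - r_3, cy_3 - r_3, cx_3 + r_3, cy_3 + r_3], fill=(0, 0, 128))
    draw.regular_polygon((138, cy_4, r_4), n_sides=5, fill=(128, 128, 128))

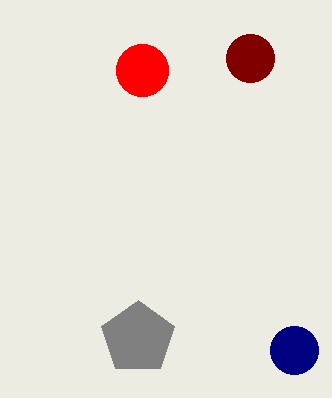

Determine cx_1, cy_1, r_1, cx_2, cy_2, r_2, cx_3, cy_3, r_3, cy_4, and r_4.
cx_1 = 250, cy_1 = 58, r_1 = 24, cx_2 = 142, cy_2 = 70, r_2 = 26, cx_3 = 294, cy_3 = 350, r_3 = 24, cy_4 = 338, r_4 = 38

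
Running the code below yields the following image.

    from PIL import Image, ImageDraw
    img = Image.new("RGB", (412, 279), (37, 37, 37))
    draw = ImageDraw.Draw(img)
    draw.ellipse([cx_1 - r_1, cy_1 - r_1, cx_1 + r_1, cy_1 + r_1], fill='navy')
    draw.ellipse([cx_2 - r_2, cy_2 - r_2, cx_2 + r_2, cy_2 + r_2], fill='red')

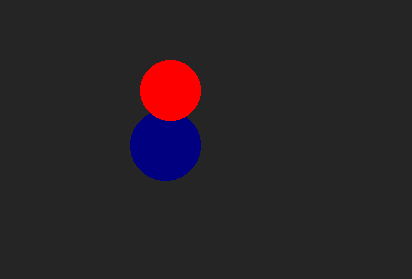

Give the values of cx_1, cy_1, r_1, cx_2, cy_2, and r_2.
cx_1 = 165; cy_1 = 145; r_1 = 35; cx_2 = 170; cy_2 = 90; r_2 = 30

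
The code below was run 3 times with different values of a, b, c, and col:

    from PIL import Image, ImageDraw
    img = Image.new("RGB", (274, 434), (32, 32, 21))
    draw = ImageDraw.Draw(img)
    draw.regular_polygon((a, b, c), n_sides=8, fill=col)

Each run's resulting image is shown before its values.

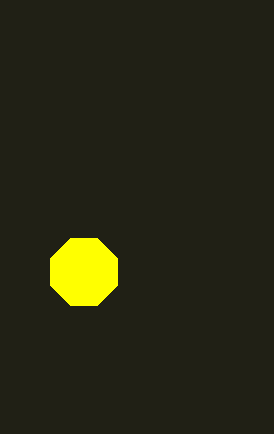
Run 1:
a = 84; b = 272; c = 36; col = 'yellow'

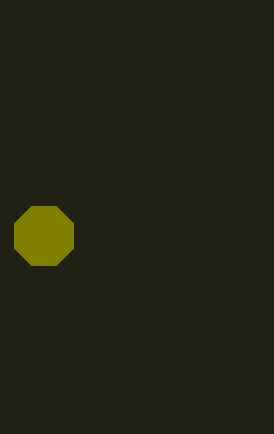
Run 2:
a = 44, b = 236, c = 32, col = 'olive'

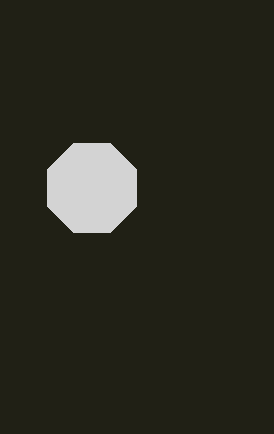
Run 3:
a = 92; b = 188; c = 48; col = 'lightgray'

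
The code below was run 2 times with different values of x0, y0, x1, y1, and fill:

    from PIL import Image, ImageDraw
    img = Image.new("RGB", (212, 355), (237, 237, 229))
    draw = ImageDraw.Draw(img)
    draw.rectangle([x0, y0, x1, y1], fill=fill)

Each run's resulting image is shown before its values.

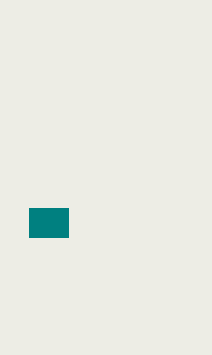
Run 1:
x0 = 29
y0 = 208
x1 = 68
y1 = 237
fill = 'teal'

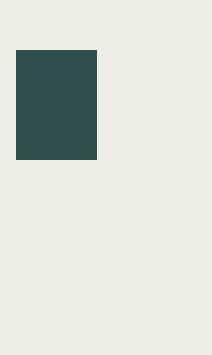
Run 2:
x0 = 16; y0 = 50; x1 = 96; y1 = 159; fill = 'darkslategray'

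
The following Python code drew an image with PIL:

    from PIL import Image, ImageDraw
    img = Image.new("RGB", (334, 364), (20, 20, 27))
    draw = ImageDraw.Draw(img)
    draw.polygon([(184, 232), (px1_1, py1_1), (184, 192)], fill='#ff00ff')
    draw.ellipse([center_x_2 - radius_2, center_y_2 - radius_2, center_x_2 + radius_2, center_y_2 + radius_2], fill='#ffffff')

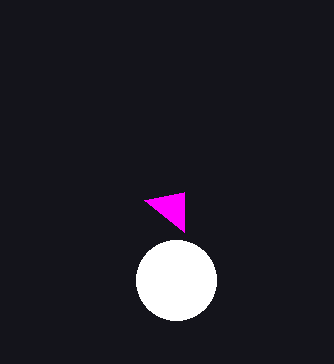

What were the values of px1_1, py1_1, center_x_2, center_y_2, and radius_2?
px1_1 = 144, py1_1 = 200, center_x_2 = 176, center_y_2 = 280, radius_2 = 40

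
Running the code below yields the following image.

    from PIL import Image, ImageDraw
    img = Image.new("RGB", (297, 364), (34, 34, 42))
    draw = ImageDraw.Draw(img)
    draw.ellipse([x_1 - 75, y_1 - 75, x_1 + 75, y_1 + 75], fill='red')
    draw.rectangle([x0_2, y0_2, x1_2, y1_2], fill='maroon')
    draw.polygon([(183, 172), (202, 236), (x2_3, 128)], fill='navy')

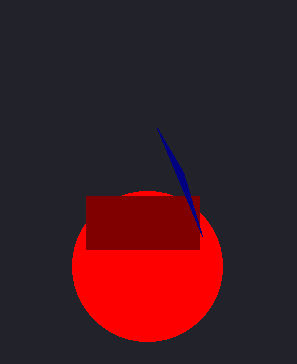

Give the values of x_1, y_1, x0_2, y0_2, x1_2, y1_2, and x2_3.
x_1 = 147, y_1 = 266, x0_2 = 86, y0_2 = 196, x1_2 = 199, y1_2 = 249, x2_3 = 157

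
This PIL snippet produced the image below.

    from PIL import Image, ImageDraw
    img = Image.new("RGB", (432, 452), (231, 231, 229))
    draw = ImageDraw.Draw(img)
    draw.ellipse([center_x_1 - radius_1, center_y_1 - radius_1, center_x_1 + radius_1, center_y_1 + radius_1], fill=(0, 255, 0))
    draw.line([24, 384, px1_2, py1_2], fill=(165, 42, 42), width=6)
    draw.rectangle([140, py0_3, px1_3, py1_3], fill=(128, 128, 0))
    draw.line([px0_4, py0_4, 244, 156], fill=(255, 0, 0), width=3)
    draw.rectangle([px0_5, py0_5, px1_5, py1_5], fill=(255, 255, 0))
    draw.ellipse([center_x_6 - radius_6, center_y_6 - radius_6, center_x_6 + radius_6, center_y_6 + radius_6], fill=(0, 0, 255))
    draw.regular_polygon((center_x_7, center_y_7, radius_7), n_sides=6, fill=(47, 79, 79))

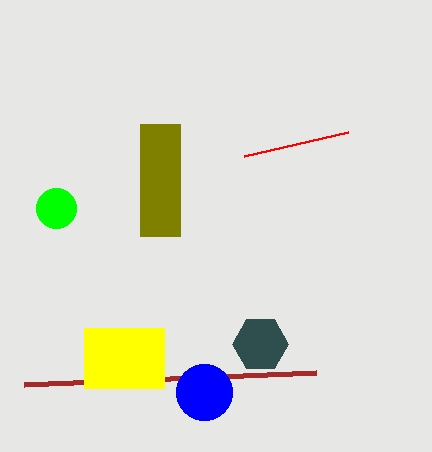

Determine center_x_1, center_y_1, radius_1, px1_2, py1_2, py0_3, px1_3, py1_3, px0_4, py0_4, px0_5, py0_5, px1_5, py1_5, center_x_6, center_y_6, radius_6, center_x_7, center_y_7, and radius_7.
center_x_1 = 56, center_y_1 = 208, radius_1 = 20, px1_2 = 316, py1_2 = 372, py0_3 = 124, px1_3 = 180, py1_3 = 236, px0_4 = 348, py0_4 = 132, px0_5 = 84, py0_5 = 328, px1_5 = 164, py1_5 = 388, center_x_6 = 204, center_y_6 = 392, radius_6 = 28, center_x_7 = 260, center_y_7 = 344, radius_7 = 28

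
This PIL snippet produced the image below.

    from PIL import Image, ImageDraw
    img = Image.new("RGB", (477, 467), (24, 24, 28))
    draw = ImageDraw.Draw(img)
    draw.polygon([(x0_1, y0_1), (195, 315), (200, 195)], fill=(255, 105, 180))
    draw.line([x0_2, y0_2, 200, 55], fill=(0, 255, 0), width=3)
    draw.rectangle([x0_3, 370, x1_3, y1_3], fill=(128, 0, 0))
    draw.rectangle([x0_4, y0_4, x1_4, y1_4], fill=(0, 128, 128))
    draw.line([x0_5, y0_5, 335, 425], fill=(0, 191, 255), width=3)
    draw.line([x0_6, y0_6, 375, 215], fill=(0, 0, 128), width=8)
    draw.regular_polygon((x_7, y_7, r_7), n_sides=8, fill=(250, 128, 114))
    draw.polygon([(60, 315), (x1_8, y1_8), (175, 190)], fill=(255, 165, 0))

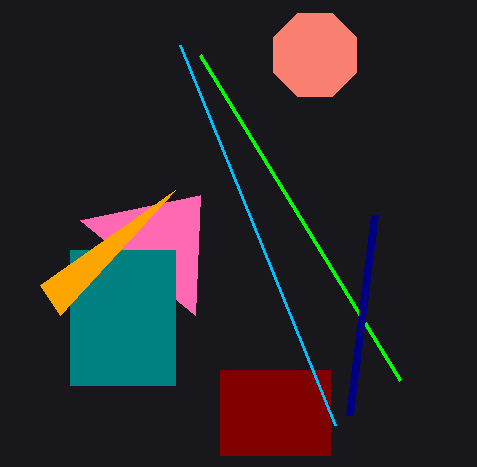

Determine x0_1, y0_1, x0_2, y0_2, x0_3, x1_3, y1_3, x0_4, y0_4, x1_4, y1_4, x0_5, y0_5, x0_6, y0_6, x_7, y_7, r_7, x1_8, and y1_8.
x0_1 = 80
y0_1 = 220
x0_2 = 400
y0_2 = 380
x0_3 = 220
x1_3 = 330
y1_3 = 455
x0_4 = 70
y0_4 = 250
x1_4 = 175
y1_4 = 385
x0_5 = 180
y0_5 = 45
x0_6 = 350
y0_6 = 415
x_7 = 315
y_7 = 55
r_7 = 45
x1_8 = 40
y1_8 = 285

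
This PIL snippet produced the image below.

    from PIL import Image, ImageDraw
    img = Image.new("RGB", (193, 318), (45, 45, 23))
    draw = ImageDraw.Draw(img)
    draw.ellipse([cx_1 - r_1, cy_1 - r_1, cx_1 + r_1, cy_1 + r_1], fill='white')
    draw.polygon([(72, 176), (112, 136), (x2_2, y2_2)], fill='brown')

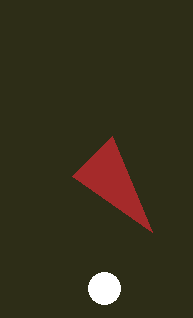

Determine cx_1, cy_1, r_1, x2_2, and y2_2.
cx_1 = 104
cy_1 = 288
r_1 = 16
x2_2 = 152
y2_2 = 232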